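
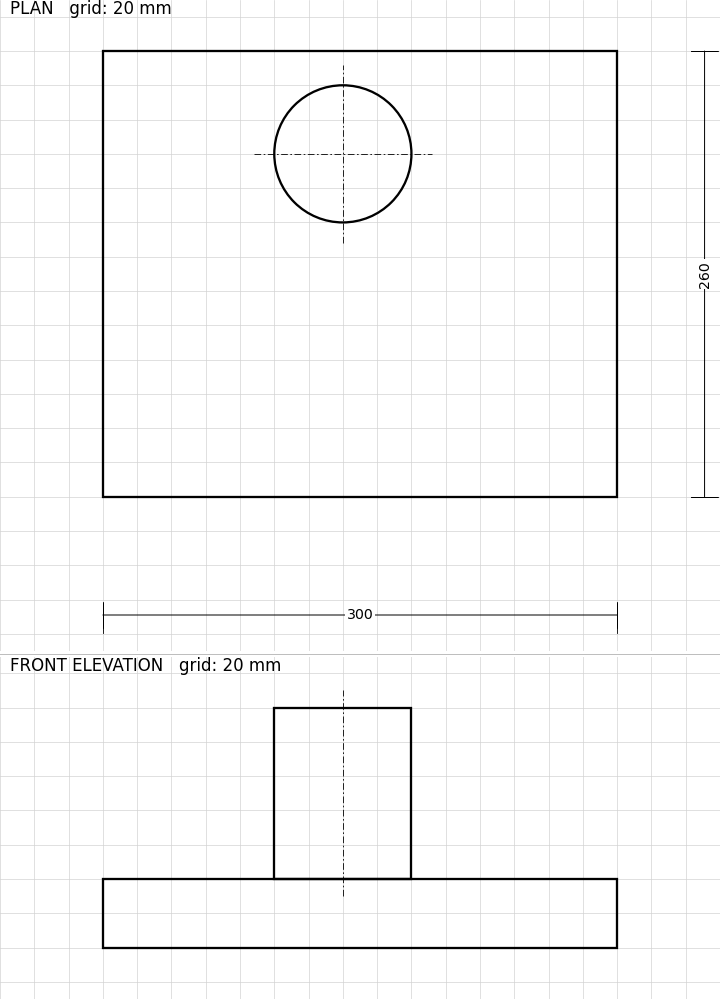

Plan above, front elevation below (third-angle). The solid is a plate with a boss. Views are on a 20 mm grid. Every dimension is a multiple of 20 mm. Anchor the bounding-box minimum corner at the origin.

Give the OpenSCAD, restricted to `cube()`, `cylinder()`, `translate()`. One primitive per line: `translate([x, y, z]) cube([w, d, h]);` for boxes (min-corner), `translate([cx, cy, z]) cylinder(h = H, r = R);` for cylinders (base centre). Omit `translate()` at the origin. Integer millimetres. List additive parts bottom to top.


cube([300, 260, 40]);
translate([140, 200, 40]) cylinder(h = 100, r = 40);


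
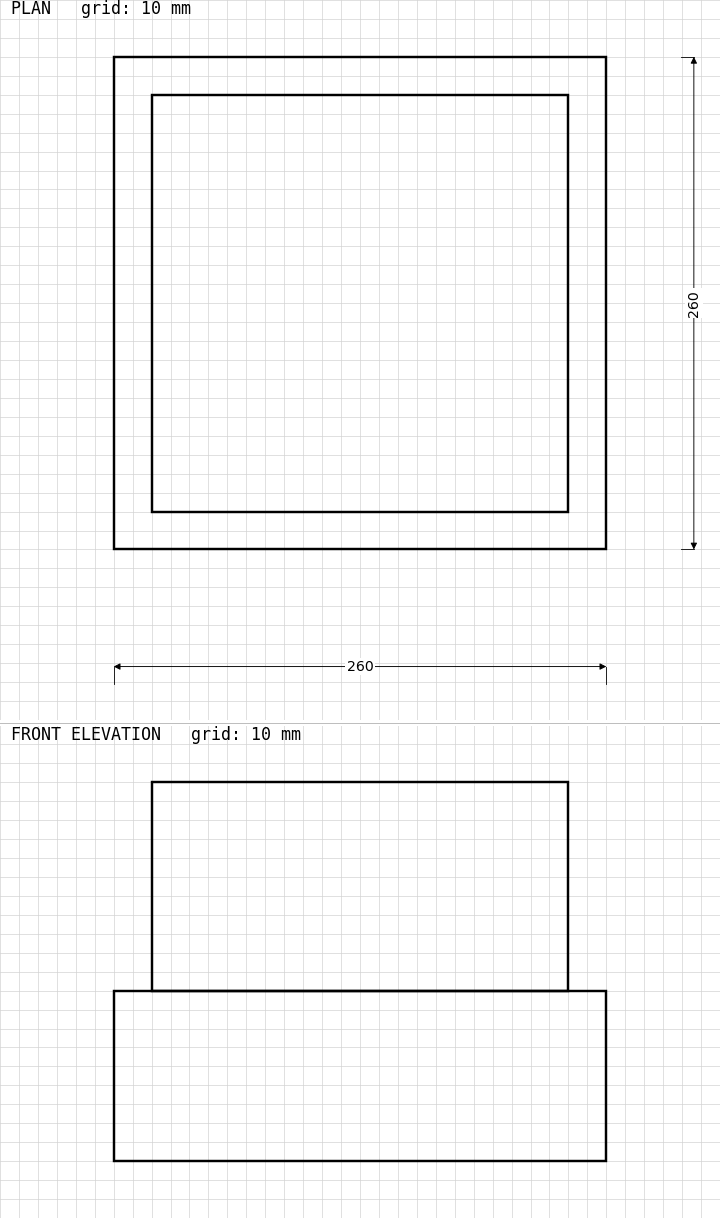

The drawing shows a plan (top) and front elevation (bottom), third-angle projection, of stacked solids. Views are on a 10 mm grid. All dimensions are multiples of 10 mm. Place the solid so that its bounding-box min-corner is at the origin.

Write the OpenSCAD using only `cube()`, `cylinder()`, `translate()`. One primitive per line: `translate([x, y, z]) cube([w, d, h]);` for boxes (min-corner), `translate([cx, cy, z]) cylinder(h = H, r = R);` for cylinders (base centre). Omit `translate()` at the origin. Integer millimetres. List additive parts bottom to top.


cube([260, 260, 90]);
translate([20, 20, 90]) cube([220, 220, 110]);


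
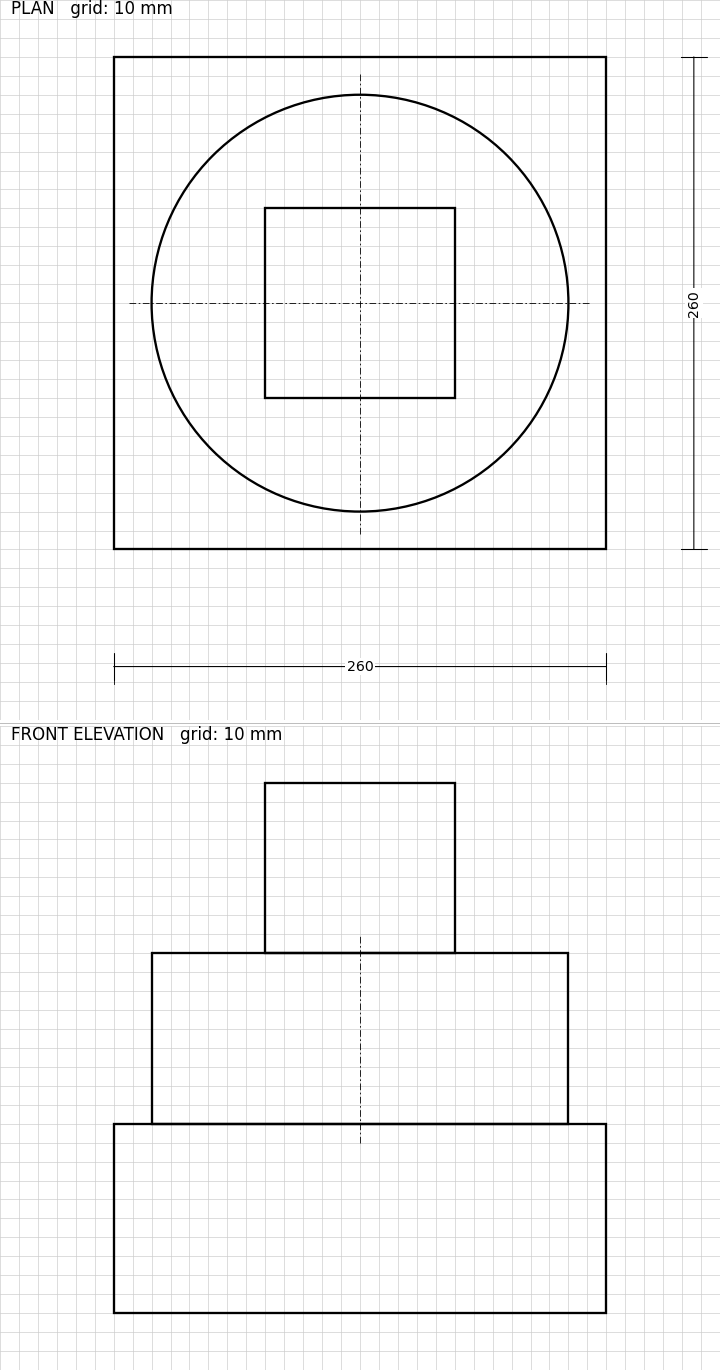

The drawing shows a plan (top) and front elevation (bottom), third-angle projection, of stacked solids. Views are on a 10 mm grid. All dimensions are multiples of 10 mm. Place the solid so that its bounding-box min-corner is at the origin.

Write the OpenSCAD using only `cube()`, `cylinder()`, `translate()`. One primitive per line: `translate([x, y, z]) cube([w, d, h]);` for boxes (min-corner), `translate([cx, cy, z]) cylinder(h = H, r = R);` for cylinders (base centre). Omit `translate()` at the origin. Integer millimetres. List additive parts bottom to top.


cube([260, 260, 100]);
translate([130, 130, 100]) cylinder(h = 90, r = 110);
translate([80, 80, 190]) cube([100, 100, 90]);


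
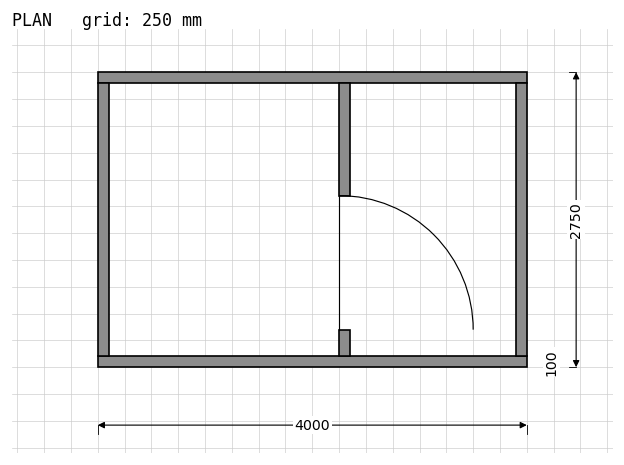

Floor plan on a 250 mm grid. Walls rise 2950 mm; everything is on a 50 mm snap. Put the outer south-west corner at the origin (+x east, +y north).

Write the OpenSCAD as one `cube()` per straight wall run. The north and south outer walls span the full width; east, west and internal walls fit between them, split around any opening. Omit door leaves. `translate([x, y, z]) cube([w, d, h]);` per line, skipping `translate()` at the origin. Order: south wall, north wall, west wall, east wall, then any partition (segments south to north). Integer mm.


cube([4000, 100, 2950]);
translate([0, 2650, 0]) cube([4000, 100, 2950]);
translate([0, 100, 0]) cube([100, 2550, 2950]);
translate([3900, 100, 0]) cube([100, 2550, 2950]);
translate([2250, 100, 0]) cube([100, 250, 2950]);
translate([2250, 1600, 0]) cube([100, 1050, 2950]);


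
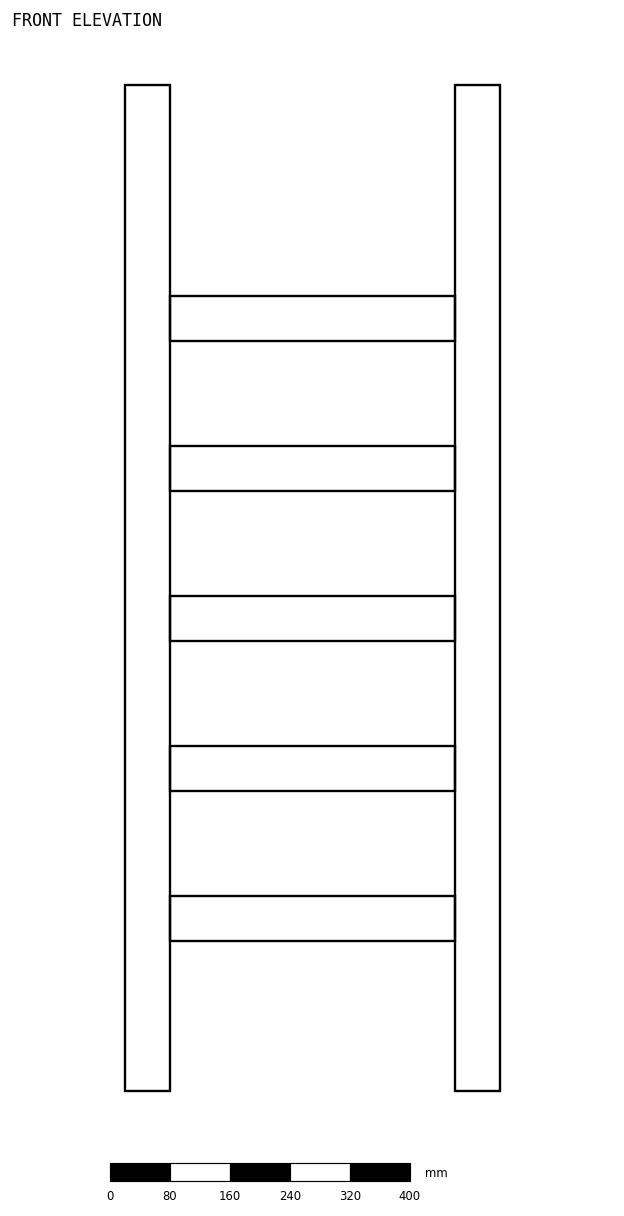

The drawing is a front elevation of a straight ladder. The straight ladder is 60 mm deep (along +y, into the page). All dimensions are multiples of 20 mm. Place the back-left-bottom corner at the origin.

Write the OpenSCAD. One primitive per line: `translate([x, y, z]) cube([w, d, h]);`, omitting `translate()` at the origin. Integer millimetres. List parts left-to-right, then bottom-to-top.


cube([60, 60, 1340]);
translate([60, 0, 200]) cube([380, 60, 60]);
translate([60, 0, 400]) cube([380, 60, 60]);
translate([60, 0, 600]) cube([380, 60, 60]);
translate([60, 0, 800]) cube([380, 60, 60]);
translate([60, 0, 1000]) cube([380, 60, 60]);
translate([440, 0, 0]) cube([60, 60, 1340]);


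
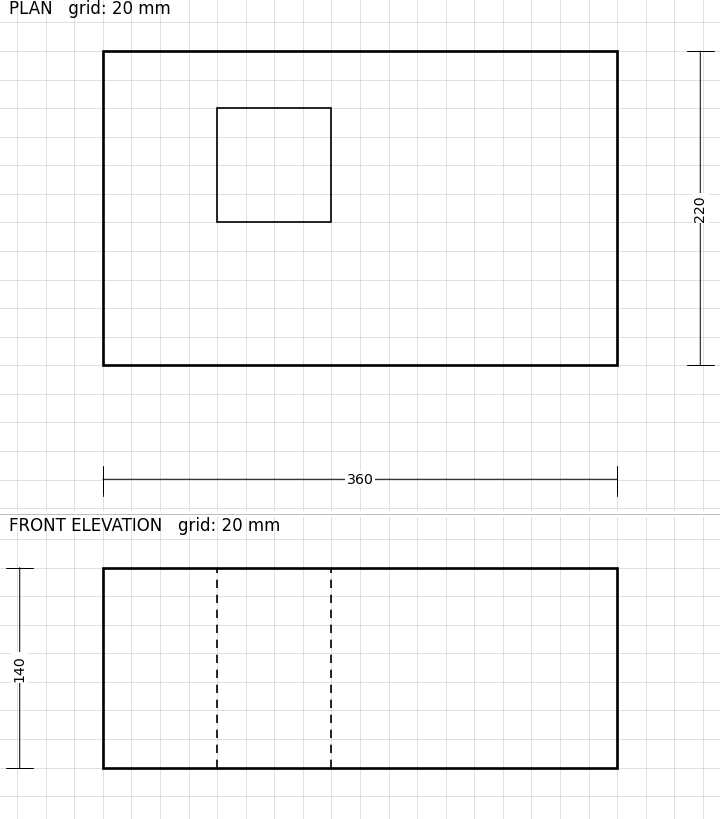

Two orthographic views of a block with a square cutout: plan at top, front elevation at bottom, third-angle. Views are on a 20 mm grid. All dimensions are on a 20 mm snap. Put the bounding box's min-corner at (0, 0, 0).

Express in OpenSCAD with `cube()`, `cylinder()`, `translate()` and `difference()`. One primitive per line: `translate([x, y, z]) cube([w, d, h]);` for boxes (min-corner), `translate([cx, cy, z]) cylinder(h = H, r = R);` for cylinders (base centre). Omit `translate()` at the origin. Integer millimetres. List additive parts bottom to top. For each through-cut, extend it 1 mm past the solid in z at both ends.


difference() {
  cube([360, 220, 140]);
  translate([80, 100, -1]) cube([80, 80, 142]);
}


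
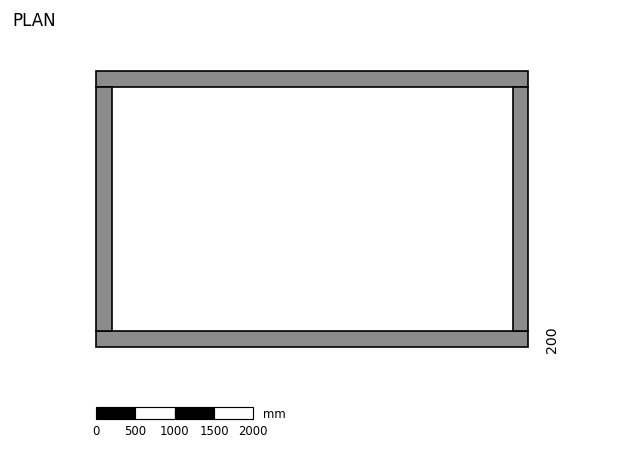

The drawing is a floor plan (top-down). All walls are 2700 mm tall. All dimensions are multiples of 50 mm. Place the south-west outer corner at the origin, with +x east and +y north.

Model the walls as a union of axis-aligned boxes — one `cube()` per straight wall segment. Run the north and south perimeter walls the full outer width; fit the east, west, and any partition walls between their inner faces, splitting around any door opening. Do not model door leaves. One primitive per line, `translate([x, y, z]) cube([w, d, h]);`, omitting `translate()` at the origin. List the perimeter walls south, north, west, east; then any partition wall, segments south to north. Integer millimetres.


cube([5500, 200, 2700]);
translate([0, 3300, 0]) cube([5500, 200, 2700]);
translate([0, 200, 0]) cube([200, 3100, 2700]);
translate([5300, 200, 0]) cube([200, 3100, 2700]);


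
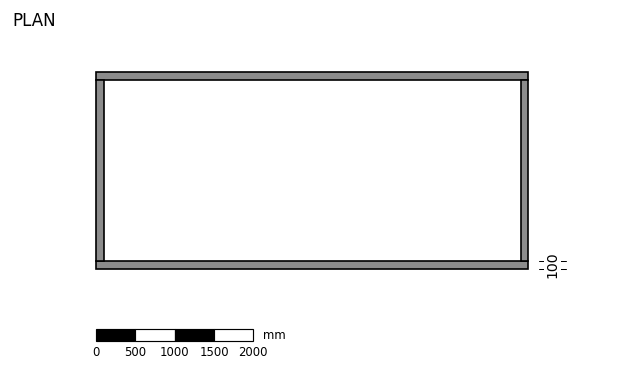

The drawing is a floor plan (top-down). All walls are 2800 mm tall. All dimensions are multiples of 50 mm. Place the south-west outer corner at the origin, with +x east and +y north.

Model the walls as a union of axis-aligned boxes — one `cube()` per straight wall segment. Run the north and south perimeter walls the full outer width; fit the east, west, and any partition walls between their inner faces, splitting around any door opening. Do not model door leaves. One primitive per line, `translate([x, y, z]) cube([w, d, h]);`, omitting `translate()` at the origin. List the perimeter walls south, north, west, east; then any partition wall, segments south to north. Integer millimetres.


cube([5500, 100, 2800]);
translate([0, 2400, 0]) cube([5500, 100, 2800]);
translate([0, 100, 0]) cube([100, 2300, 2800]);
translate([5400, 100, 0]) cube([100, 2300, 2800]);


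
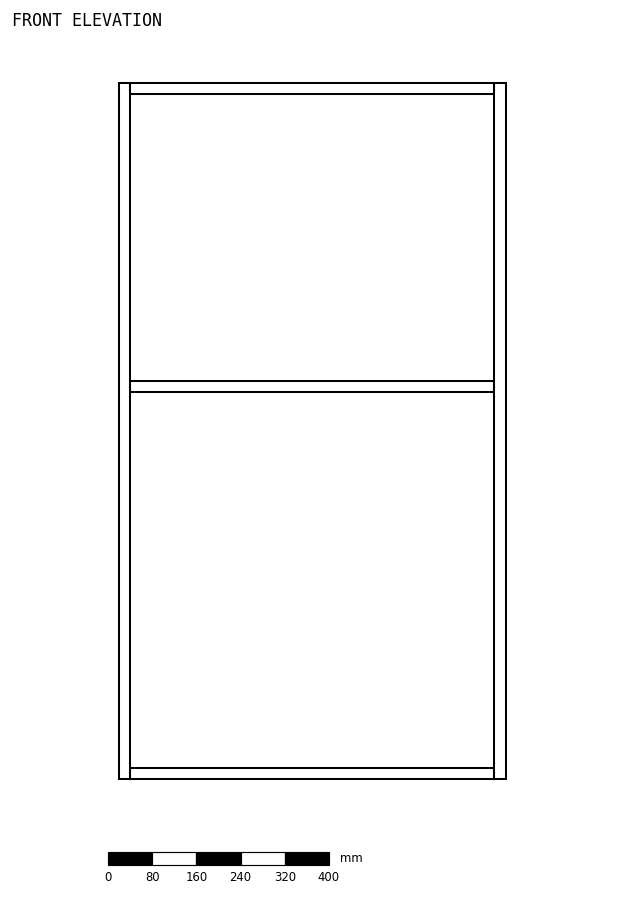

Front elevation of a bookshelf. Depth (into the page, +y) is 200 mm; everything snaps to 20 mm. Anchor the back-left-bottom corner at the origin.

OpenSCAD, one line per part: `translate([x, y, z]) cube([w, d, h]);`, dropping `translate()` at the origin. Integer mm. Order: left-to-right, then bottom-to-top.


cube([20, 200, 1260]);
translate([20, 0, 0]) cube([660, 200, 20]);
translate([20, 0, 700]) cube([660, 200, 20]);
translate([20, 0, 1240]) cube([660, 200, 20]);
translate([680, 0, 0]) cube([20, 200, 1260]);


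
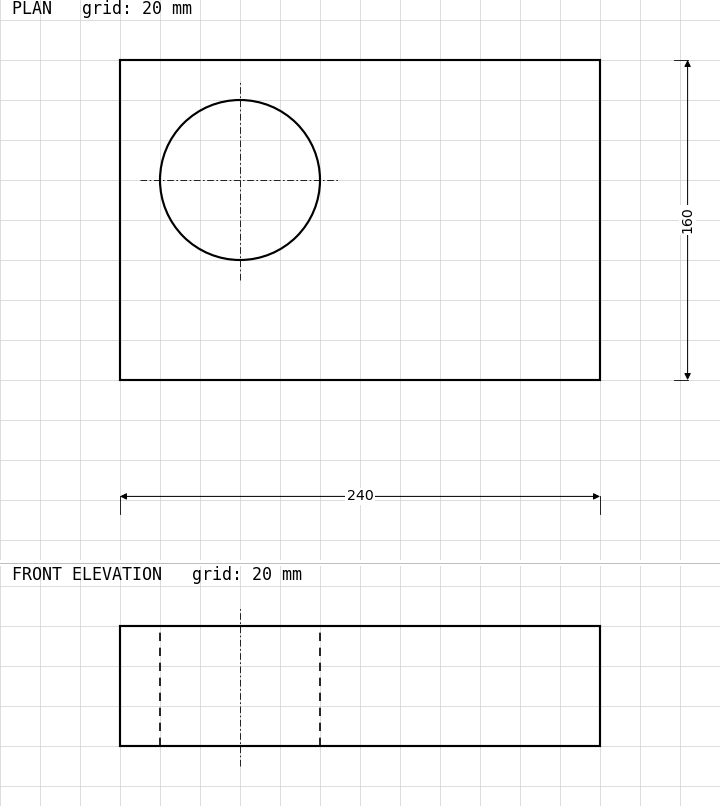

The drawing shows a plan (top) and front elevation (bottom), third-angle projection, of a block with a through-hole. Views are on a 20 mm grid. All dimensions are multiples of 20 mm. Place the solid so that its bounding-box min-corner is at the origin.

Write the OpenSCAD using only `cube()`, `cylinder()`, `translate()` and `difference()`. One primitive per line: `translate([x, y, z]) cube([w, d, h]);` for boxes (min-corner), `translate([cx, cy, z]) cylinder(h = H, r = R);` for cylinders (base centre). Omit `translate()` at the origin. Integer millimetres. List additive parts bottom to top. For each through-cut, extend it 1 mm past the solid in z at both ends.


difference() {
  cube([240, 160, 60]);
  translate([60, 100, -1]) cylinder(h = 62, r = 40);
}


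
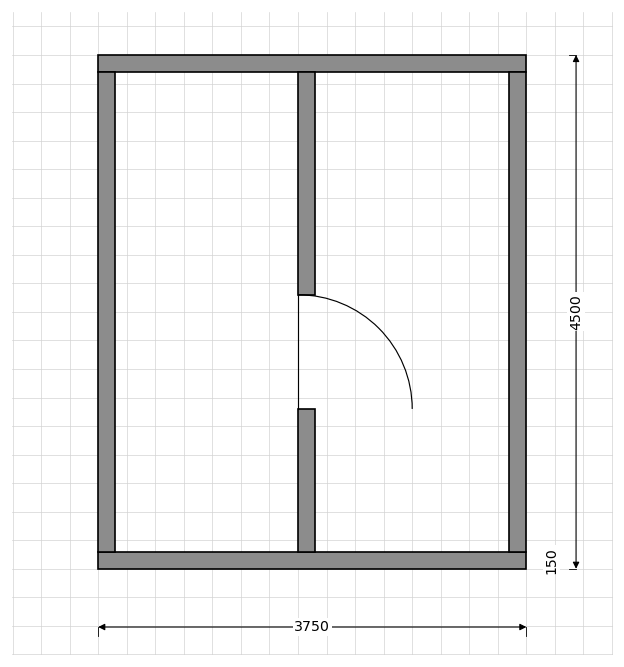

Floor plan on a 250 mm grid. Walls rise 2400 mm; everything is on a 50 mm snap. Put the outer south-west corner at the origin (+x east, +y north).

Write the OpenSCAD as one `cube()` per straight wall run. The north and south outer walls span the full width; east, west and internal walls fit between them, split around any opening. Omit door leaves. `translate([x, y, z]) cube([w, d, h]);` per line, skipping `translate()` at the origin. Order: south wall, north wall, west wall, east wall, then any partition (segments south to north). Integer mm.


cube([3750, 150, 2400]);
translate([0, 4350, 0]) cube([3750, 150, 2400]);
translate([0, 150, 0]) cube([150, 4200, 2400]);
translate([3600, 150, 0]) cube([150, 4200, 2400]);
translate([1750, 150, 0]) cube([150, 1250, 2400]);
translate([1750, 2400, 0]) cube([150, 1950, 2400]);


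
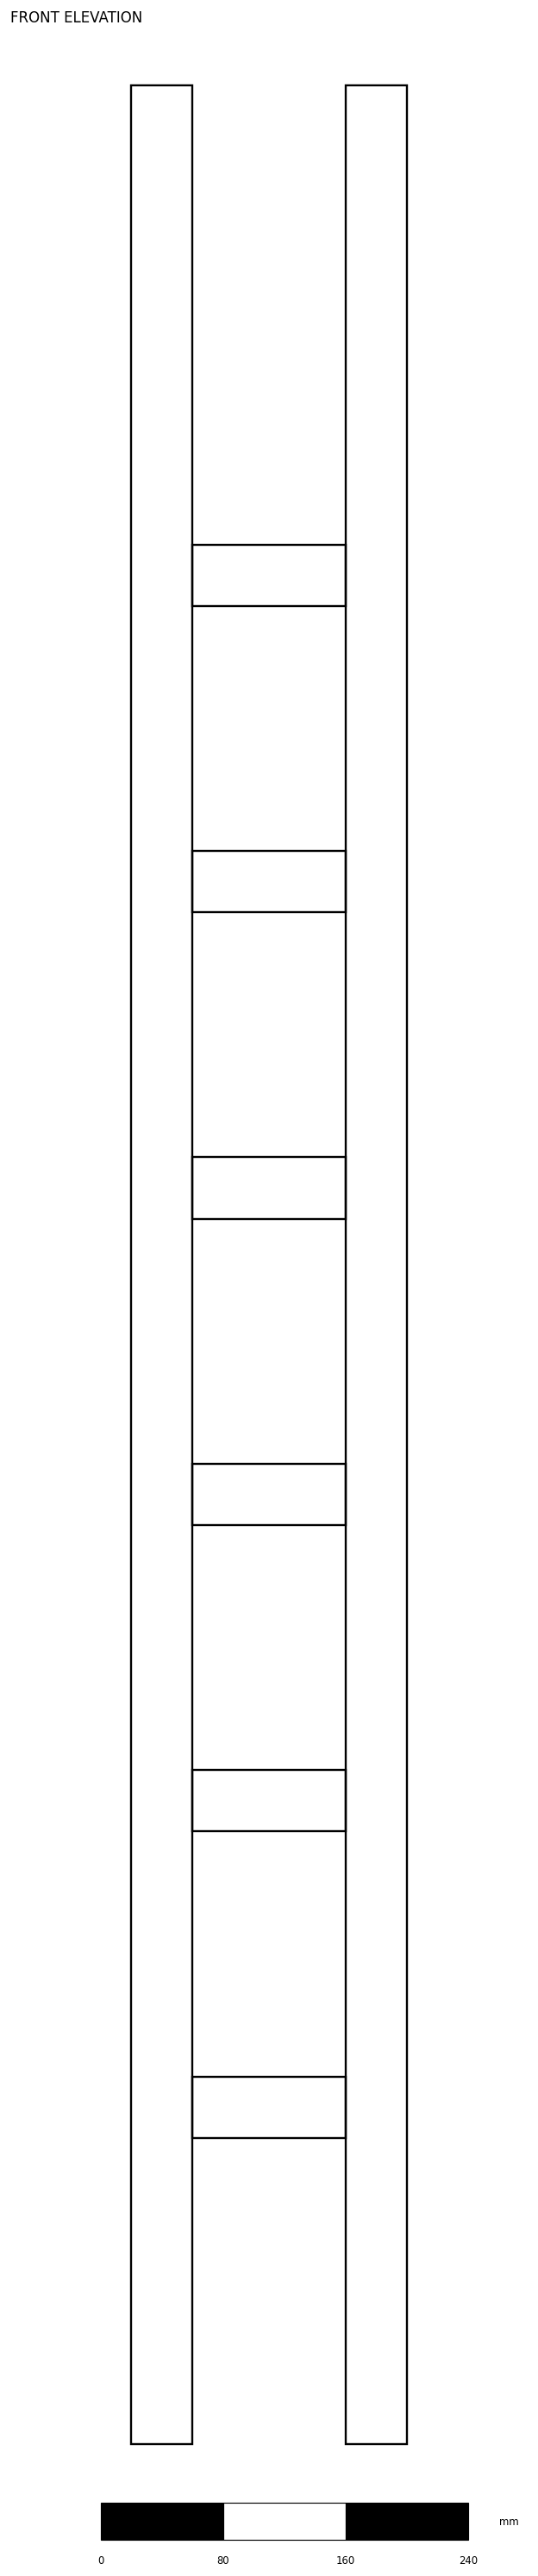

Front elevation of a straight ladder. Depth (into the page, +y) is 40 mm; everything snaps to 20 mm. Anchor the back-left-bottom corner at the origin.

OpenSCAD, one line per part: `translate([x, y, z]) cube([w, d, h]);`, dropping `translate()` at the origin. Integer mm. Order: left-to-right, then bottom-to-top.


cube([40, 40, 1540]);
translate([40, 0, 200]) cube([100, 40, 40]);
translate([40, 0, 400]) cube([100, 40, 40]);
translate([40, 0, 600]) cube([100, 40, 40]);
translate([40, 0, 800]) cube([100, 40, 40]);
translate([40, 0, 1000]) cube([100, 40, 40]);
translate([40, 0, 1200]) cube([100, 40, 40]);
translate([140, 0, 0]) cube([40, 40, 1540]);


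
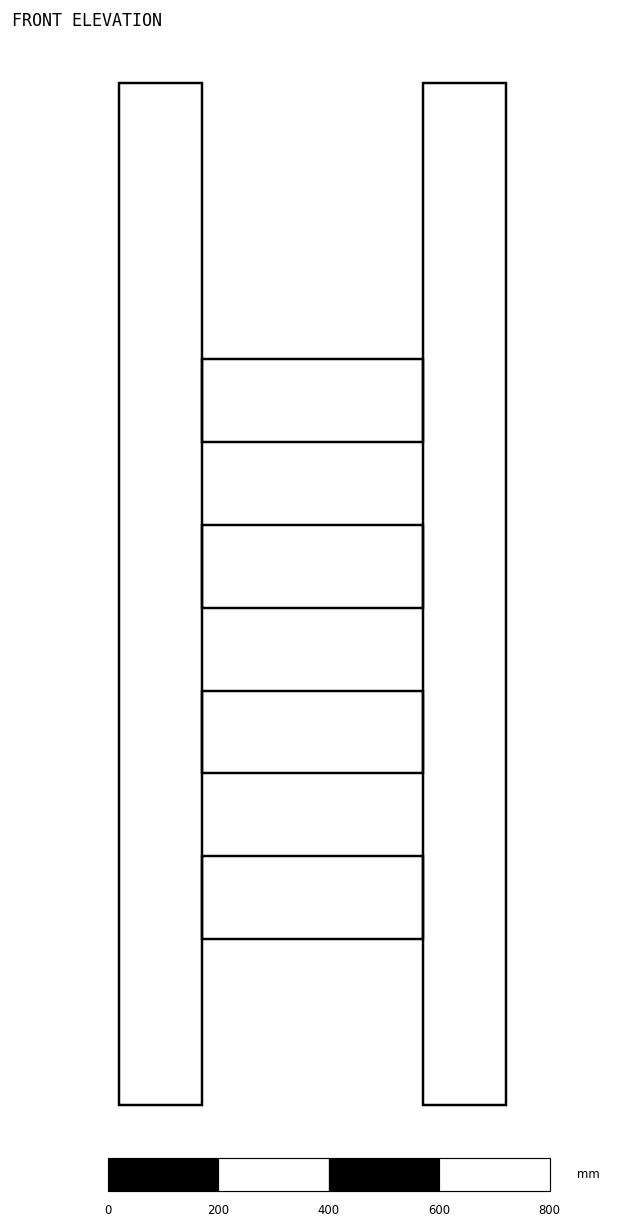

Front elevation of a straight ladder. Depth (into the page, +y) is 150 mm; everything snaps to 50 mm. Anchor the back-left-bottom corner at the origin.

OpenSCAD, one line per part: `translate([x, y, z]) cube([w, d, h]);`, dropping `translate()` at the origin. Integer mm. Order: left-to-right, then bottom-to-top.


cube([150, 150, 1850]);
translate([150, 0, 300]) cube([400, 150, 150]);
translate([150, 0, 600]) cube([400, 150, 150]);
translate([150, 0, 900]) cube([400, 150, 150]);
translate([150, 0, 1200]) cube([400, 150, 150]);
translate([550, 0, 0]) cube([150, 150, 1850]);


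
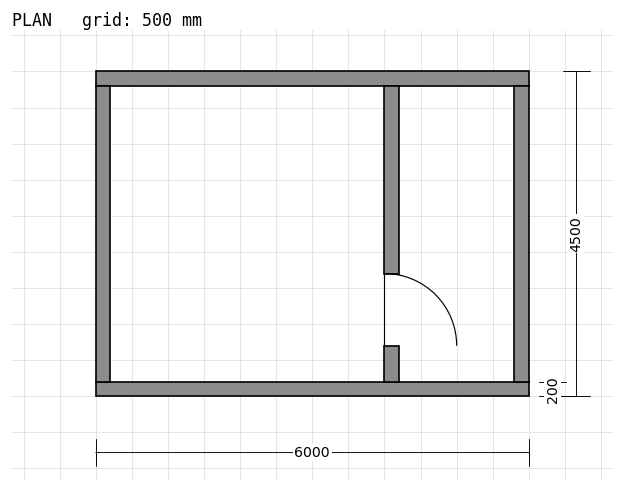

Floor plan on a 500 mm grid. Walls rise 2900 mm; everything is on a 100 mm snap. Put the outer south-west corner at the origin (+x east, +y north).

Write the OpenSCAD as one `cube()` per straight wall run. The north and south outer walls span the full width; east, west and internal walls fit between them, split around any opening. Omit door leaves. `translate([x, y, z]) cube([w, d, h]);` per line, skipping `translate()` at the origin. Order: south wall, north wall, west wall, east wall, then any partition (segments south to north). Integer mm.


cube([6000, 200, 2900]);
translate([0, 4300, 0]) cube([6000, 200, 2900]);
translate([0, 200, 0]) cube([200, 4100, 2900]);
translate([5800, 200, 0]) cube([200, 4100, 2900]);
translate([4000, 200, 0]) cube([200, 500, 2900]);
translate([4000, 1700, 0]) cube([200, 2600, 2900]);


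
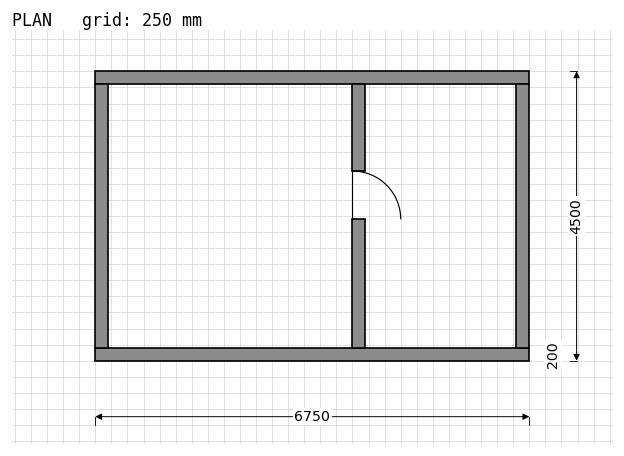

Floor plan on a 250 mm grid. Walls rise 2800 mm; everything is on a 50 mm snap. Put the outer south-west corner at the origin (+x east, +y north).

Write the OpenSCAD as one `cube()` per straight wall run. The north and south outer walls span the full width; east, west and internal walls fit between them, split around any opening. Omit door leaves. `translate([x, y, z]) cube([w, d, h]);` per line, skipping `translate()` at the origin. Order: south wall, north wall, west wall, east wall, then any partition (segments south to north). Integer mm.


cube([6750, 200, 2800]);
translate([0, 4300, 0]) cube([6750, 200, 2800]);
translate([0, 200, 0]) cube([200, 4100, 2800]);
translate([6550, 200, 0]) cube([200, 4100, 2800]);
translate([4000, 200, 0]) cube([200, 2000, 2800]);
translate([4000, 2950, 0]) cube([200, 1350, 2800]);


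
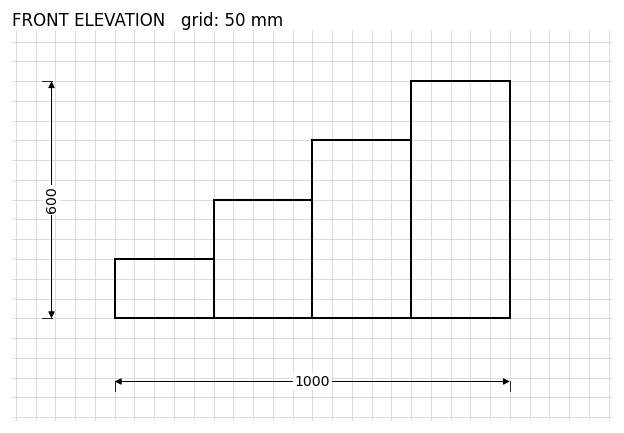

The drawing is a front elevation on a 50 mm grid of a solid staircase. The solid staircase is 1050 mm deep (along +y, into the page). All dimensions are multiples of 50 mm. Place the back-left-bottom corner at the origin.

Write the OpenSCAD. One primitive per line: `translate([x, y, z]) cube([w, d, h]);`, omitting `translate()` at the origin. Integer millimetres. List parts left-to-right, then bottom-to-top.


cube([250, 1050, 150]);
translate([250, 0, 0]) cube([250, 1050, 300]);
translate([500, 0, 0]) cube([250, 1050, 450]);
translate([750, 0, 0]) cube([250, 1050, 600]);


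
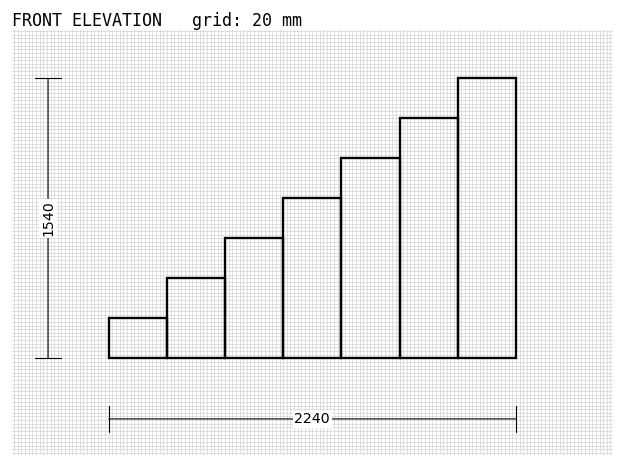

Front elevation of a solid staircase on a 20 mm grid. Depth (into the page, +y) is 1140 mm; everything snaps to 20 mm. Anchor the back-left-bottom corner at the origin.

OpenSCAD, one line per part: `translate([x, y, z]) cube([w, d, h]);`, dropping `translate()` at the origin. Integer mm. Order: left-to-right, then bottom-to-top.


cube([320, 1140, 220]);
translate([320, 0, 0]) cube([320, 1140, 440]);
translate([640, 0, 0]) cube([320, 1140, 660]);
translate([960, 0, 0]) cube([320, 1140, 880]);
translate([1280, 0, 0]) cube([320, 1140, 1100]);
translate([1600, 0, 0]) cube([320, 1140, 1320]);
translate([1920, 0, 0]) cube([320, 1140, 1540]);


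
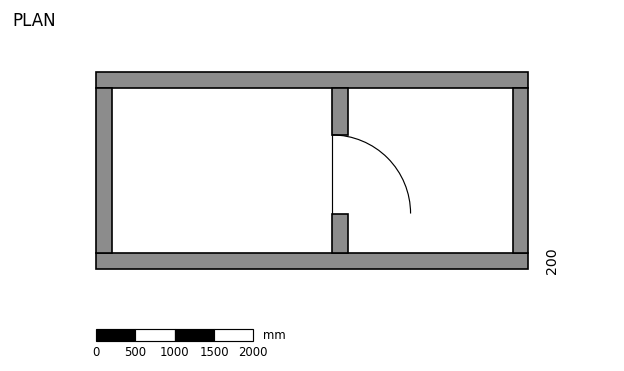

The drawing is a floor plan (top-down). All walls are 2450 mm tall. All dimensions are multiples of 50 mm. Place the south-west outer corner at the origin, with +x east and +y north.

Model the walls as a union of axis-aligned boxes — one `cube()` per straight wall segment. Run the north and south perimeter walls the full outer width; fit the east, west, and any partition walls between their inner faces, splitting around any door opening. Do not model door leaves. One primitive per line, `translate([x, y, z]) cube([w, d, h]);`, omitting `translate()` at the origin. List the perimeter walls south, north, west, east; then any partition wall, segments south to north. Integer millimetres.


cube([5500, 200, 2450]);
translate([0, 2300, 0]) cube([5500, 200, 2450]);
translate([0, 200, 0]) cube([200, 2100, 2450]);
translate([5300, 200, 0]) cube([200, 2100, 2450]);
translate([3000, 200, 0]) cube([200, 500, 2450]);
translate([3000, 1700, 0]) cube([200, 600, 2450]);


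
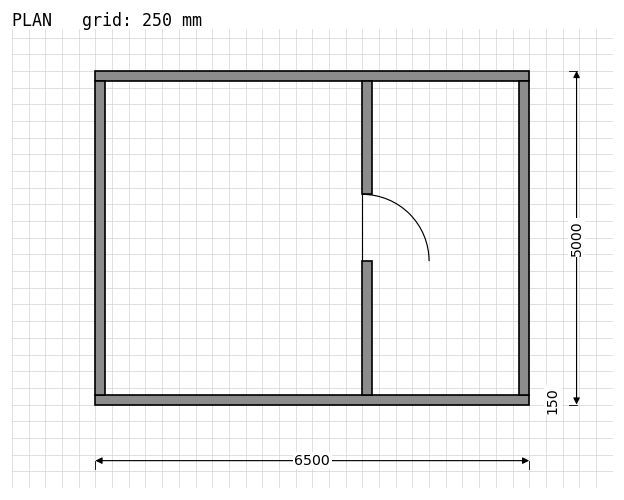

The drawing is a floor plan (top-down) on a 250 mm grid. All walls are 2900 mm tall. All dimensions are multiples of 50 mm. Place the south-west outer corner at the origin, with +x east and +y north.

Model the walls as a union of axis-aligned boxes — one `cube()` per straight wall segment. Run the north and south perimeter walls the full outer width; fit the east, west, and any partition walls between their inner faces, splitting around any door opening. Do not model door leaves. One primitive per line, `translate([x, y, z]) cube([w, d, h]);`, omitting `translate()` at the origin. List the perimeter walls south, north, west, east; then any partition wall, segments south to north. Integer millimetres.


cube([6500, 150, 2900]);
translate([0, 4850, 0]) cube([6500, 150, 2900]);
translate([0, 150, 0]) cube([150, 4700, 2900]);
translate([6350, 150, 0]) cube([150, 4700, 2900]);
translate([4000, 150, 0]) cube([150, 2000, 2900]);
translate([4000, 3150, 0]) cube([150, 1700, 2900]);


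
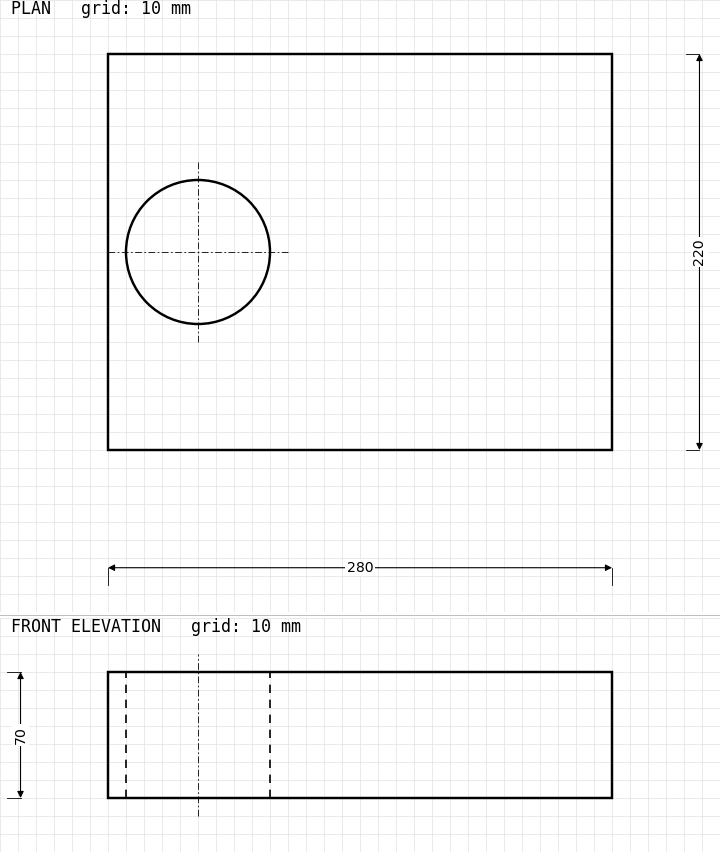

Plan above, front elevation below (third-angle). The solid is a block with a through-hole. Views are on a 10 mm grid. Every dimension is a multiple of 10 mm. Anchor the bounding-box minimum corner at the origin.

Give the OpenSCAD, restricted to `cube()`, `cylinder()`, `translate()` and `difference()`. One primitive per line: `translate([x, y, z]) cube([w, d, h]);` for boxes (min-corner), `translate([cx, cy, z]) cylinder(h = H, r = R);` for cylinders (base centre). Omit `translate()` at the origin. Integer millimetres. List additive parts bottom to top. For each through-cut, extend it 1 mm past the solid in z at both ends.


difference() {
  cube([280, 220, 70]);
  translate([50, 110, -1]) cylinder(h = 72, r = 40);
}


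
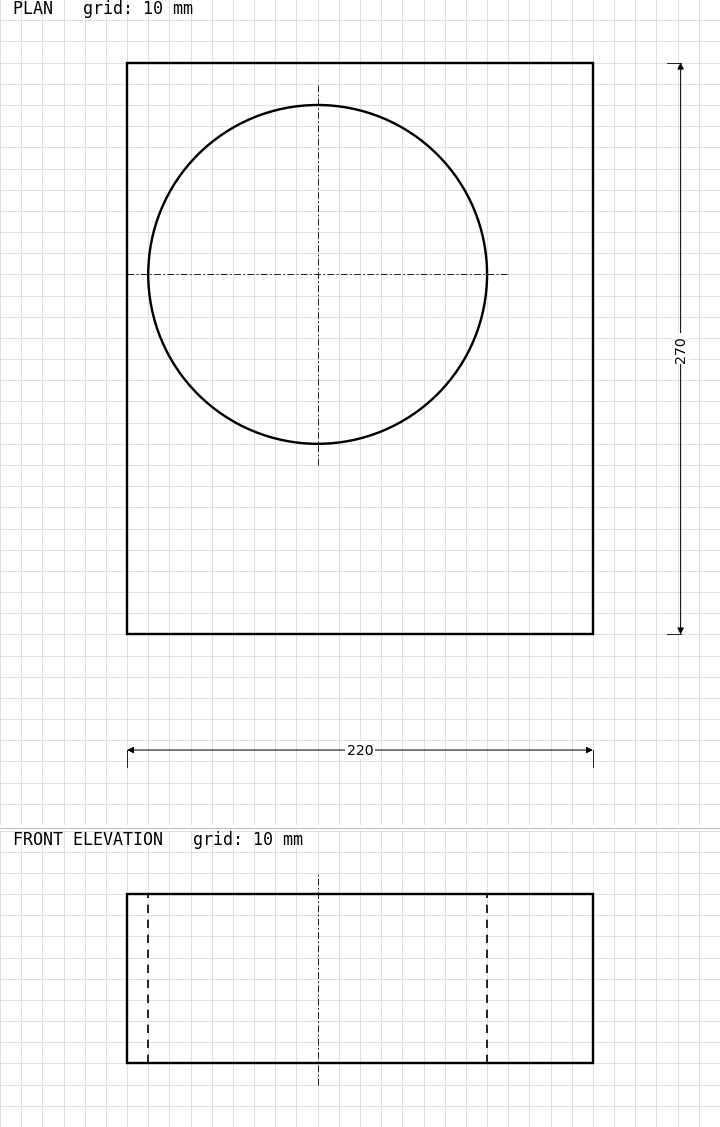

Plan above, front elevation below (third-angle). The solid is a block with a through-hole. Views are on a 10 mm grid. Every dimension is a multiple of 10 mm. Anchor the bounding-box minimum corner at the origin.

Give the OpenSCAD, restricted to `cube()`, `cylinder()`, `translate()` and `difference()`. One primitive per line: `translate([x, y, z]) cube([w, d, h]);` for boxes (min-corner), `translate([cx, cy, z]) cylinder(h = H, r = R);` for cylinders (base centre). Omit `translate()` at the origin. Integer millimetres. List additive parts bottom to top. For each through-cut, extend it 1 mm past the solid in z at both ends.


difference() {
  cube([220, 270, 80]);
  translate([90, 170, -1]) cylinder(h = 82, r = 80);
}


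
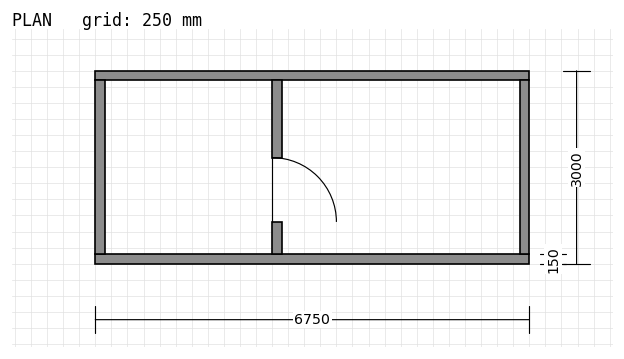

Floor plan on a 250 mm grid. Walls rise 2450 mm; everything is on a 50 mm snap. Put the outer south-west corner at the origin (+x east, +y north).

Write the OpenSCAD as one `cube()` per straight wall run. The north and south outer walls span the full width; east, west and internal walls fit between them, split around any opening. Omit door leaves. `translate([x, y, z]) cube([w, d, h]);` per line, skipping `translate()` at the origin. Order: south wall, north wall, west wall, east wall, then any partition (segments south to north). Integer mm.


cube([6750, 150, 2450]);
translate([0, 2850, 0]) cube([6750, 150, 2450]);
translate([0, 150, 0]) cube([150, 2700, 2450]);
translate([6600, 150, 0]) cube([150, 2700, 2450]);
translate([2750, 150, 0]) cube([150, 500, 2450]);
translate([2750, 1650, 0]) cube([150, 1200, 2450]);


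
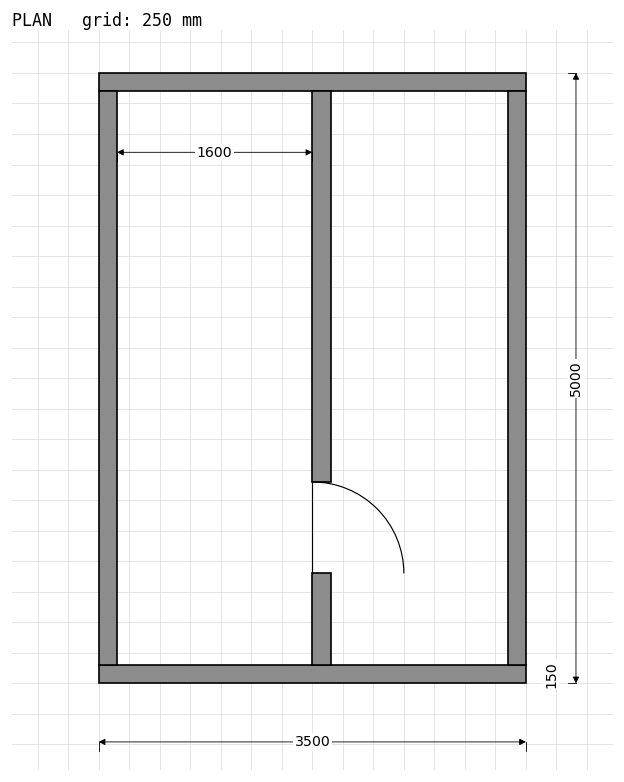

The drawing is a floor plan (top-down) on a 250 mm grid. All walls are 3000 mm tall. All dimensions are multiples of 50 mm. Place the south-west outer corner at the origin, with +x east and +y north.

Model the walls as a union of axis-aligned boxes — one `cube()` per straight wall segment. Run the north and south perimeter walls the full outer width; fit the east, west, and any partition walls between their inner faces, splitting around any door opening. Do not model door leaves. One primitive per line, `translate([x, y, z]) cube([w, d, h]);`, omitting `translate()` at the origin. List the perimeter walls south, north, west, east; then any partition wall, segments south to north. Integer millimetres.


cube([3500, 150, 3000]);
translate([0, 4850, 0]) cube([3500, 150, 3000]);
translate([0, 150, 0]) cube([150, 4700, 3000]);
translate([3350, 150, 0]) cube([150, 4700, 3000]);
translate([1750, 150, 0]) cube([150, 750, 3000]);
translate([1750, 1650, 0]) cube([150, 3200, 3000]);


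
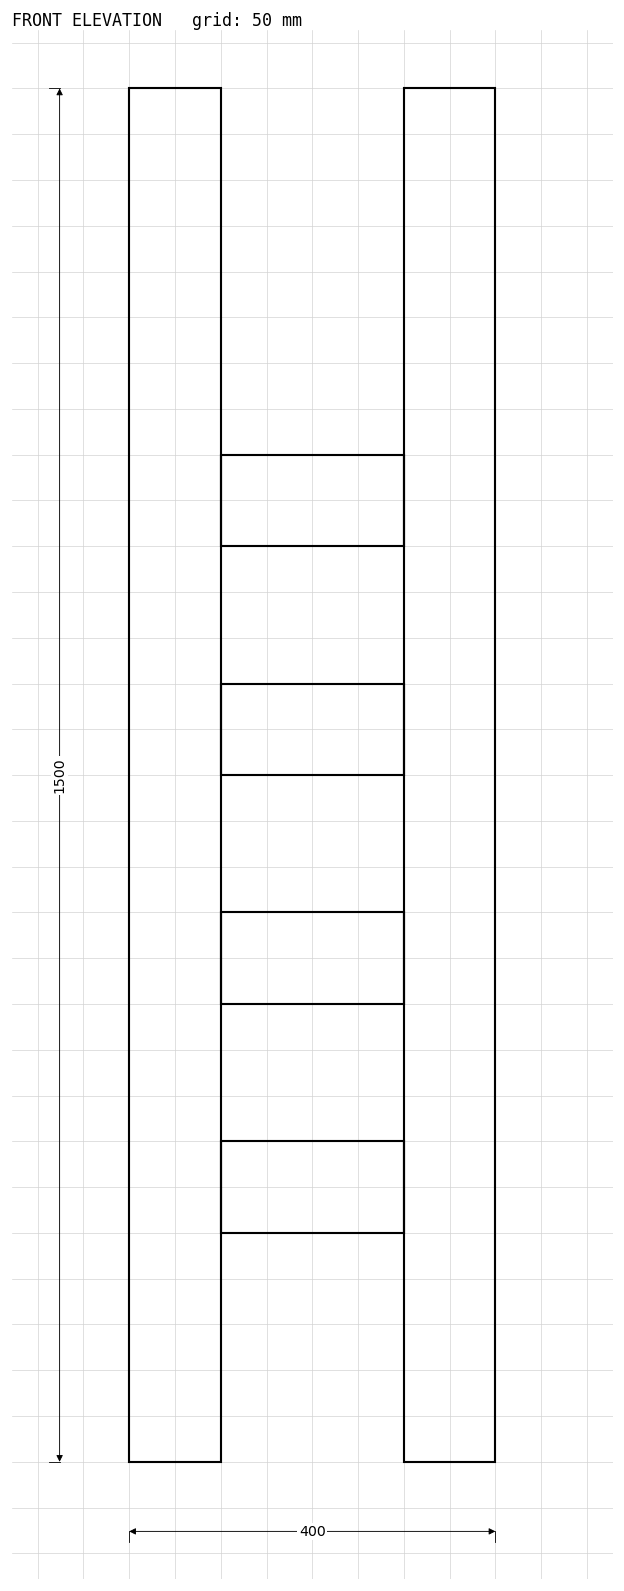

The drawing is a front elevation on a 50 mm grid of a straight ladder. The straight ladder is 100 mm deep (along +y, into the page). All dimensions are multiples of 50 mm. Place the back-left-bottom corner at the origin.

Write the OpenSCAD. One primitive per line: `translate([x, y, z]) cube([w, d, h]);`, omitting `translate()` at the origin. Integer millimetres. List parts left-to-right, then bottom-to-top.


cube([100, 100, 1500]);
translate([100, 0, 250]) cube([200, 100, 100]);
translate([100, 0, 500]) cube([200, 100, 100]);
translate([100, 0, 750]) cube([200, 100, 100]);
translate([100, 0, 1000]) cube([200, 100, 100]);
translate([300, 0, 0]) cube([100, 100, 1500]);


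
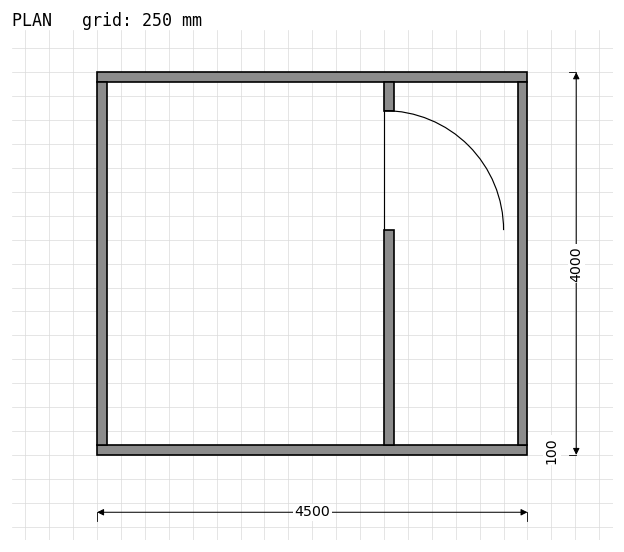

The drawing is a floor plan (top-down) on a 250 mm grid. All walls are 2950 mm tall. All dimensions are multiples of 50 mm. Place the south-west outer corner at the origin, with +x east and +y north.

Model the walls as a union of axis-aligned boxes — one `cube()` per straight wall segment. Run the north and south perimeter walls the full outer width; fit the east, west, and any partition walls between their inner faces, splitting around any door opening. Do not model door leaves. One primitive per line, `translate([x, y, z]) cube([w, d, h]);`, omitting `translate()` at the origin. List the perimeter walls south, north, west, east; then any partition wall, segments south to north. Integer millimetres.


cube([4500, 100, 2950]);
translate([0, 3900, 0]) cube([4500, 100, 2950]);
translate([0, 100, 0]) cube([100, 3800, 2950]);
translate([4400, 100, 0]) cube([100, 3800, 2950]);
translate([3000, 100, 0]) cube([100, 2250, 2950]);
translate([3000, 3600, 0]) cube([100, 300, 2950]);


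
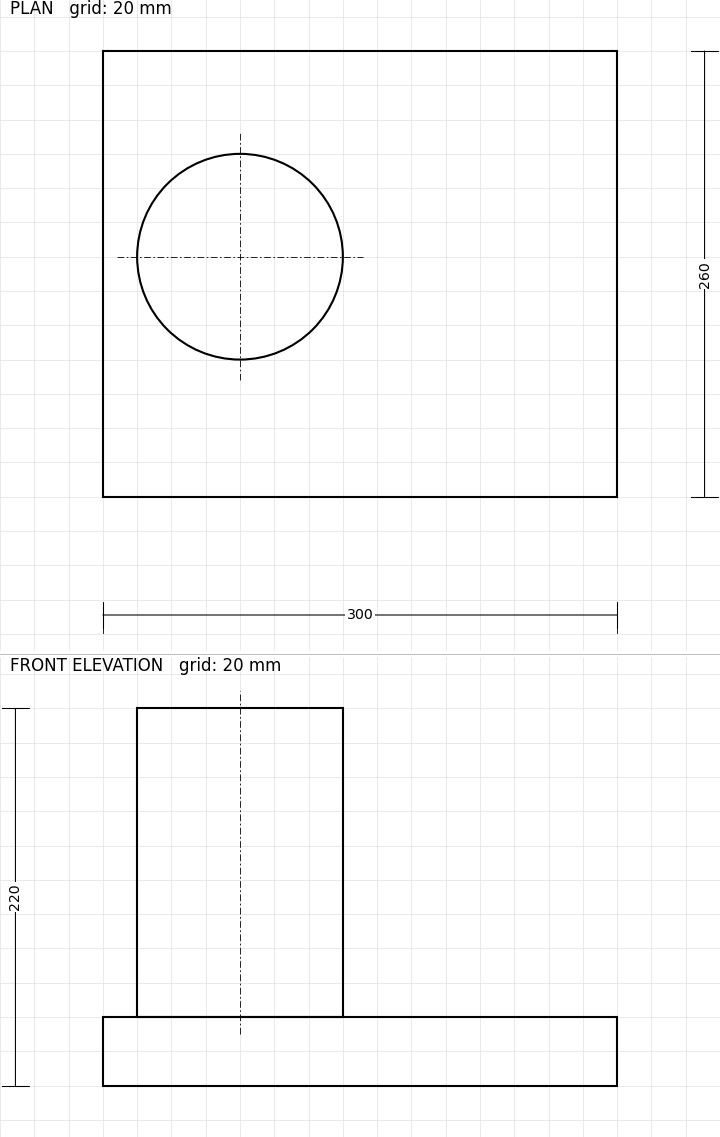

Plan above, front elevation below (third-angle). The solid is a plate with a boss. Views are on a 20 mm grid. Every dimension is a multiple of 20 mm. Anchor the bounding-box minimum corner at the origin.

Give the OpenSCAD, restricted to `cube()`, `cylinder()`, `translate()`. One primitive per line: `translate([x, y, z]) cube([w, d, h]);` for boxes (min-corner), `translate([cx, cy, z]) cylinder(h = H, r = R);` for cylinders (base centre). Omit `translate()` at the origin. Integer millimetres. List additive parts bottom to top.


cube([300, 260, 40]);
translate([80, 140, 40]) cylinder(h = 180, r = 60);


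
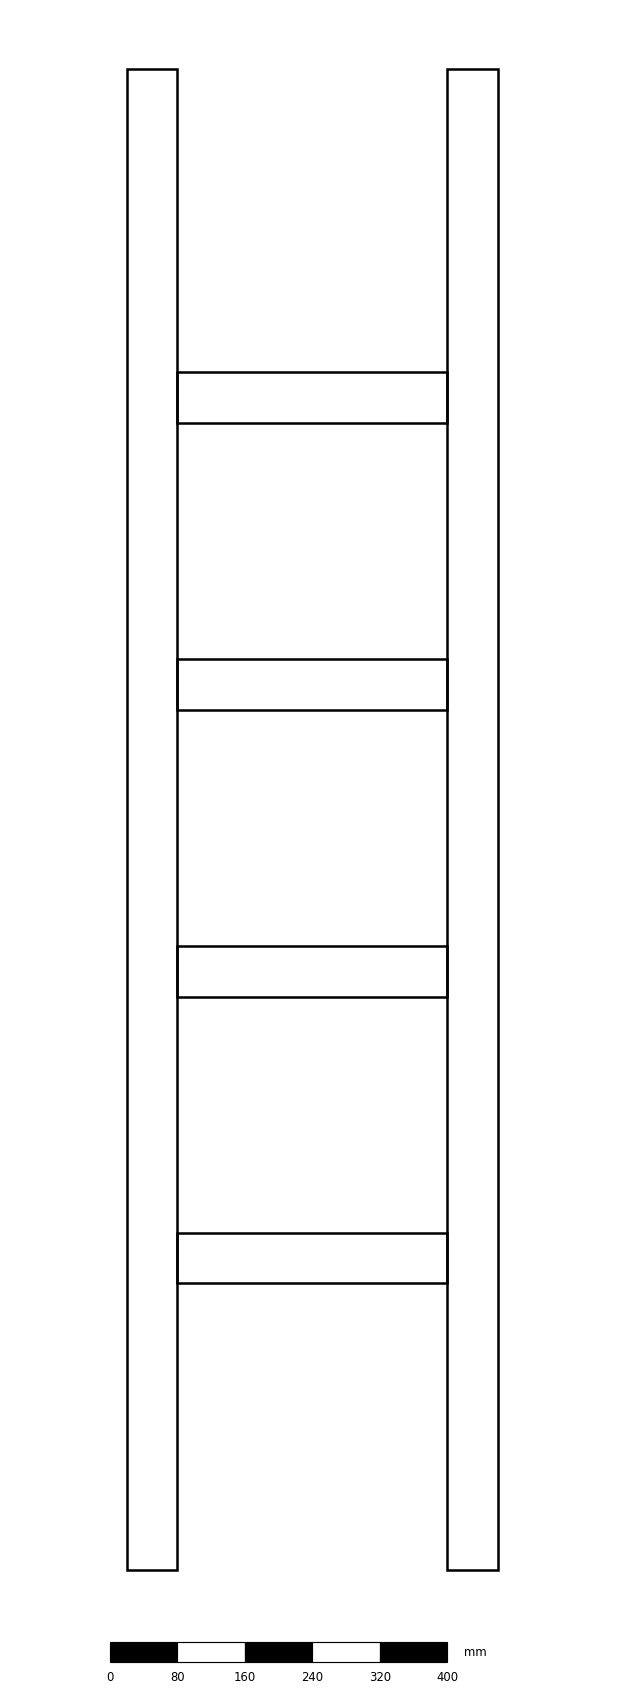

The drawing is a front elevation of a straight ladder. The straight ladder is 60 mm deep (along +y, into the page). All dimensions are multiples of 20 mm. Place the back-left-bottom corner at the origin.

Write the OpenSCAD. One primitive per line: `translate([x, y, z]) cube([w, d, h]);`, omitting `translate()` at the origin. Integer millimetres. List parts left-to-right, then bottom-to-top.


cube([60, 60, 1780]);
translate([60, 0, 340]) cube([320, 60, 60]);
translate([60, 0, 680]) cube([320, 60, 60]);
translate([60, 0, 1020]) cube([320, 60, 60]);
translate([60, 0, 1360]) cube([320, 60, 60]);
translate([380, 0, 0]) cube([60, 60, 1780]);


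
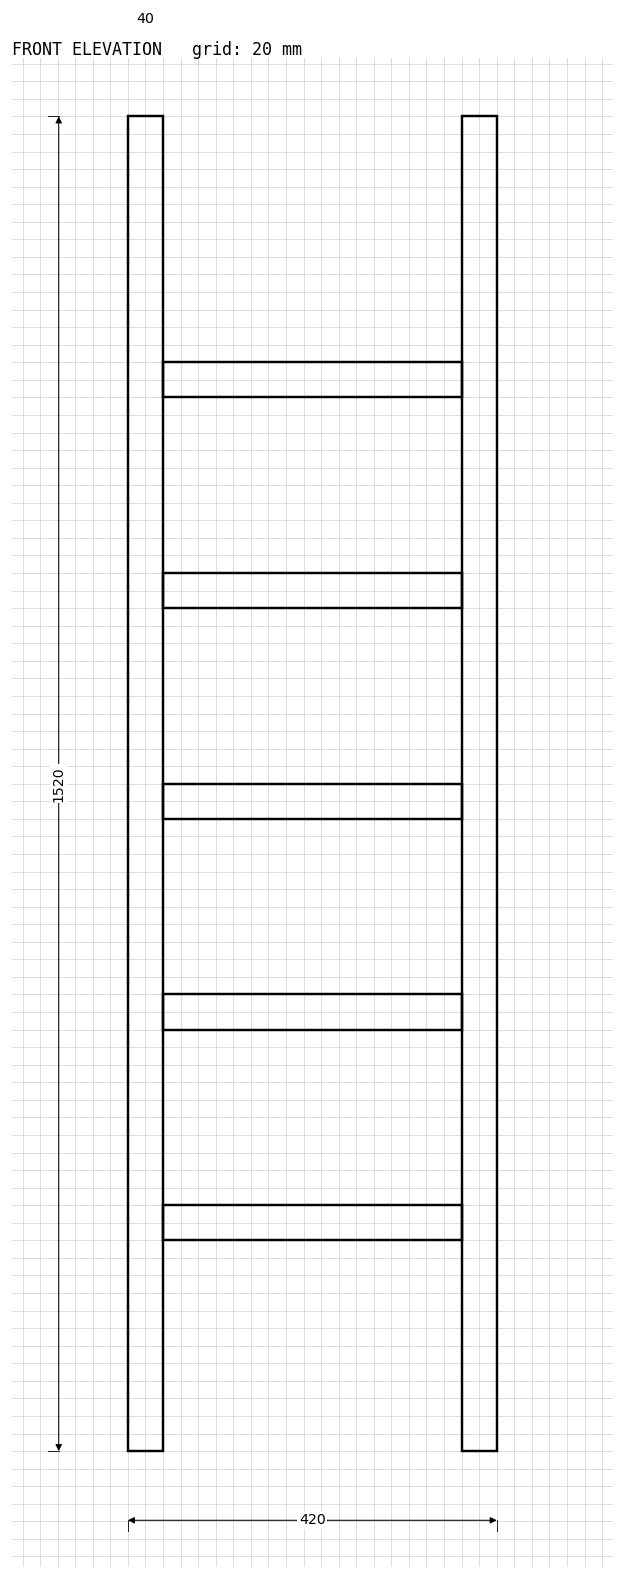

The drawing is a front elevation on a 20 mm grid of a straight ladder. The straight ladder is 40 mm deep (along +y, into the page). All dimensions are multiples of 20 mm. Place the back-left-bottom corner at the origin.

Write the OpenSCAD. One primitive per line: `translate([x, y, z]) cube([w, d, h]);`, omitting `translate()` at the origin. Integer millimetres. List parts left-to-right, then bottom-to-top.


cube([40, 40, 1520]);
translate([40, 0, 240]) cube([340, 40, 40]);
translate([40, 0, 480]) cube([340, 40, 40]);
translate([40, 0, 720]) cube([340, 40, 40]);
translate([40, 0, 960]) cube([340, 40, 40]);
translate([40, 0, 1200]) cube([340, 40, 40]);
translate([380, 0, 0]) cube([40, 40, 1520]);


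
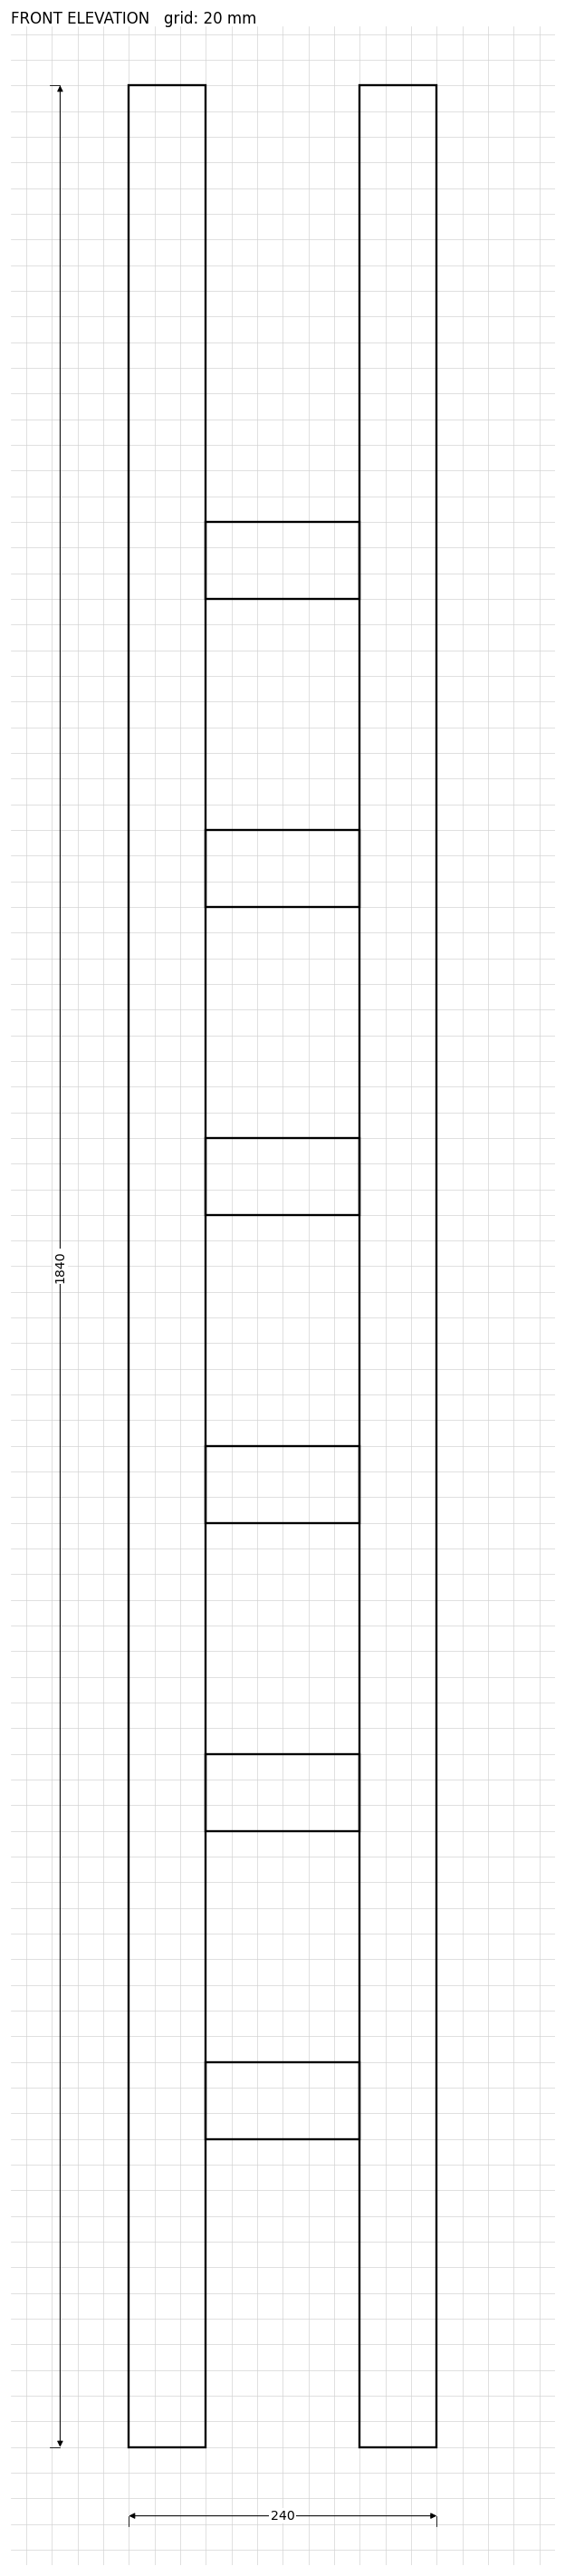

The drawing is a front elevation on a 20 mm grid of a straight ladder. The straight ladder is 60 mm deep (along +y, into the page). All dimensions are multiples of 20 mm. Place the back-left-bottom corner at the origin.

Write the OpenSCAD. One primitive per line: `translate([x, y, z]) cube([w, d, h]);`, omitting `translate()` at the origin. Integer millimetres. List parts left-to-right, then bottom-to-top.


cube([60, 60, 1840]);
translate([60, 0, 240]) cube([120, 60, 60]);
translate([60, 0, 480]) cube([120, 60, 60]);
translate([60, 0, 720]) cube([120, 60, 60]);
translate([60, 0, 960]) cube([120, 60, 60]);
translate([60, 0, 1200]) cube([120, 60, 60]);
translate([60, 0, 1440]) cube([120, 60, 60]);
translate([180, 0, 0]) cube([60, 60, 1840]);


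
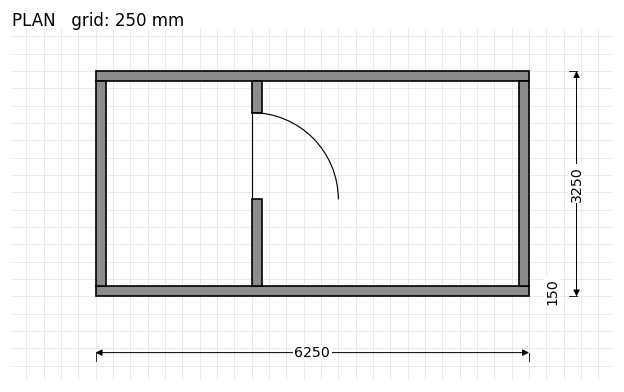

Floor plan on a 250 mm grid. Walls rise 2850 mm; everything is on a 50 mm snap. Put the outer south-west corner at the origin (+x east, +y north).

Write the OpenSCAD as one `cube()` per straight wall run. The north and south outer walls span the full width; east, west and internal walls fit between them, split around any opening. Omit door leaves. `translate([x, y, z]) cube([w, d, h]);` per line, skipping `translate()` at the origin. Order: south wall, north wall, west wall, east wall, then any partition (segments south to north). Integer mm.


cube([6250, 150, 2850]);
translate([0, 3100, 0]) cube([6250, 150, 2850]);
translate([0, 150, 0]) cube([150, 2950, 2850]);
translate([6100, 150, 0]) cube([150, 2950, 2850]);
translate([2250, 150, 0]) cube([150, 1250, 2850]);
translate([2250, 2650, 0]) cube([150, 450, 2850]);


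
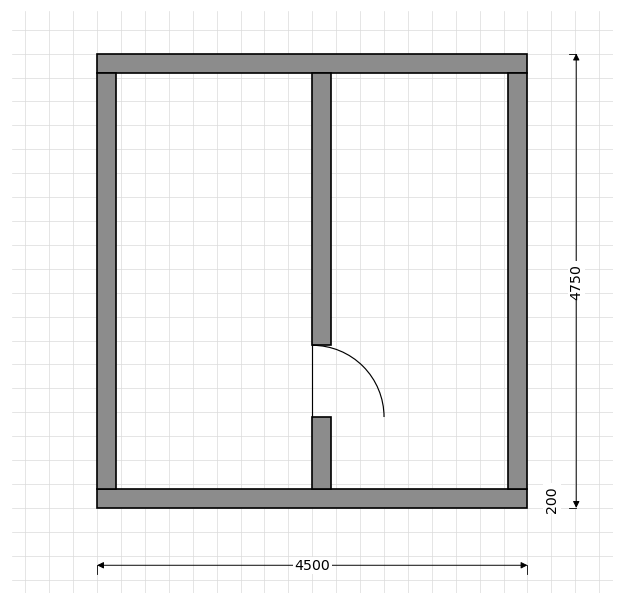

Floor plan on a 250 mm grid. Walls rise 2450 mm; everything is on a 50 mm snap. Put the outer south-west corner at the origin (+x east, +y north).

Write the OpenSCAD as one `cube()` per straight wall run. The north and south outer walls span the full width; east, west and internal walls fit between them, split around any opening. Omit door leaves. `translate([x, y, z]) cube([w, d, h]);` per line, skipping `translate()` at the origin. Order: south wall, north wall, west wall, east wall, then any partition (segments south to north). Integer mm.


cube([4500, 200, 2450]);
translate([0, 4550, 0]) cube([4500, 200, 2450]);
translate([0, 200, 0]) cube([200, 4350, 2450]);
translate([4300, 200, 0]) cube([200, 4350, 2450]);
translate([2250, 200, 0]) cube([200, 750, 2450]);
translate([2250, 1700, 0]) cube([200, 2850, 2450]);


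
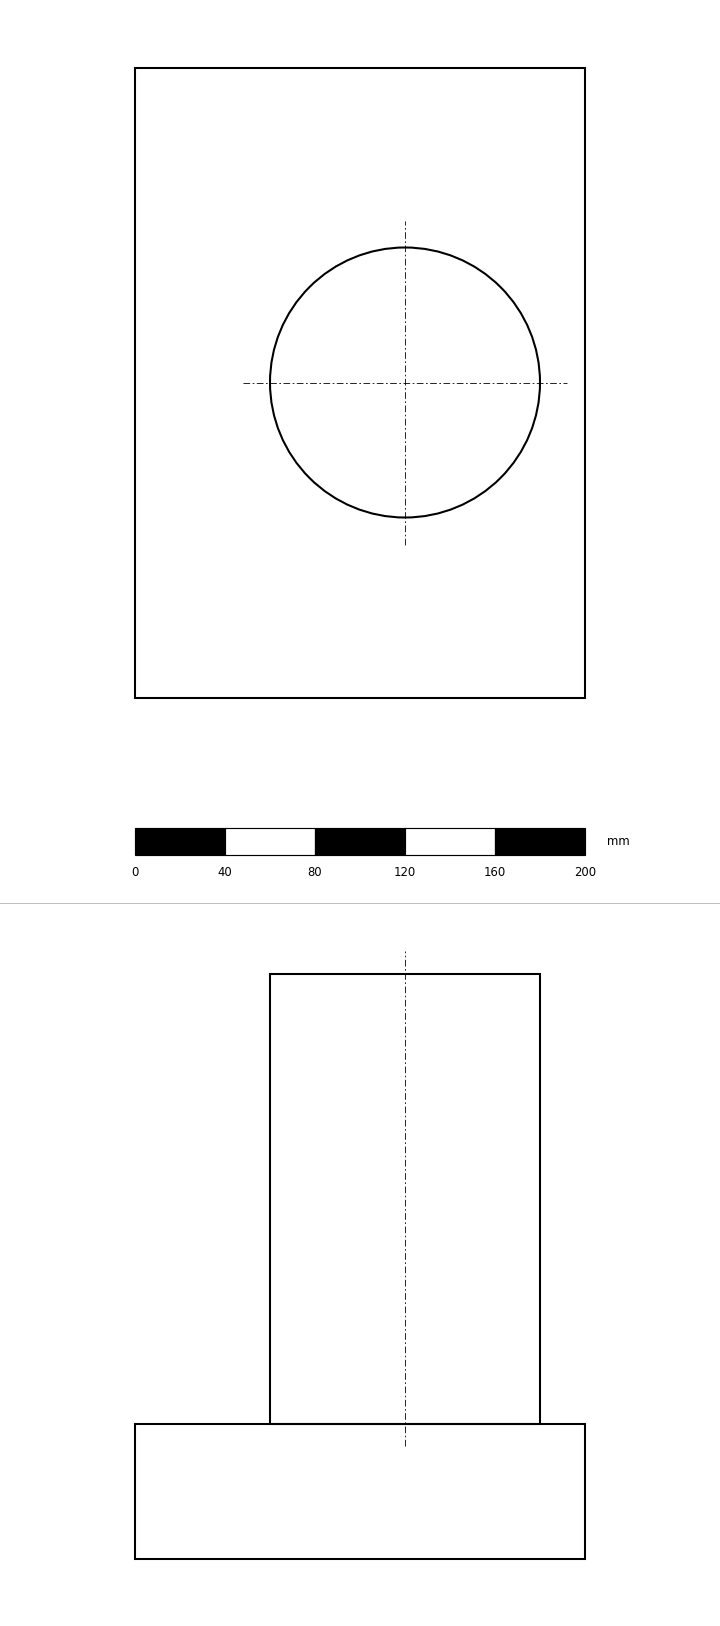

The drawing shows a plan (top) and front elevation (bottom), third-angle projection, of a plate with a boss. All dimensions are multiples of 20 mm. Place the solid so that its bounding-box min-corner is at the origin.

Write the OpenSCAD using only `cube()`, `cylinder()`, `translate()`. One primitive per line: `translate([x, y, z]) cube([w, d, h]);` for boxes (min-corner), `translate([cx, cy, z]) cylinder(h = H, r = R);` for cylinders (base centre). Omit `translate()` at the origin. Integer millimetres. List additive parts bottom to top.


cube([200, 280, 60]);
translate([120, 140, 60]) cylinder(h = 200, r = 60);


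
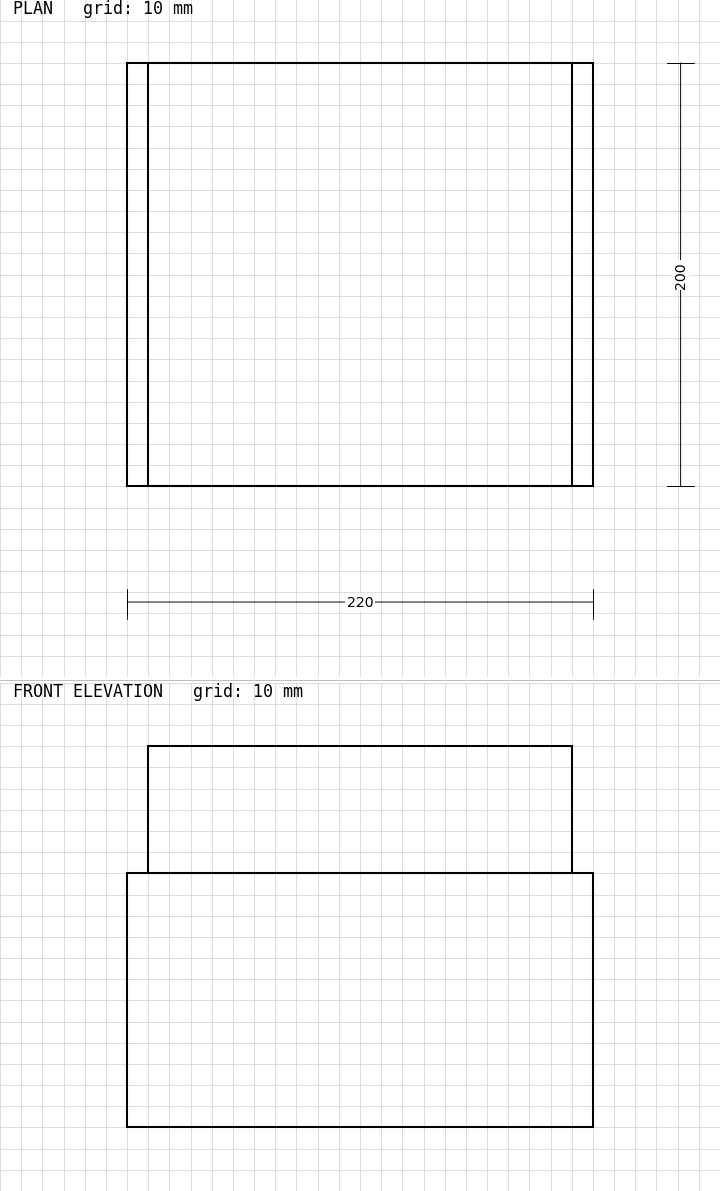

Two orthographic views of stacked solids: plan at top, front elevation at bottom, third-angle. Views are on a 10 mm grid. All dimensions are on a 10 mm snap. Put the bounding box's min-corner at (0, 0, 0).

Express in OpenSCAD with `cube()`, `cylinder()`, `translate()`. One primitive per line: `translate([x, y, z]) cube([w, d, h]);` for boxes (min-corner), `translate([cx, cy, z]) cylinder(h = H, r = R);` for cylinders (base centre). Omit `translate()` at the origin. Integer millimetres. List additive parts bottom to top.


cube([220, 200, 120]);
translate([10, 0, 120]) cube([200, 200, 60]);


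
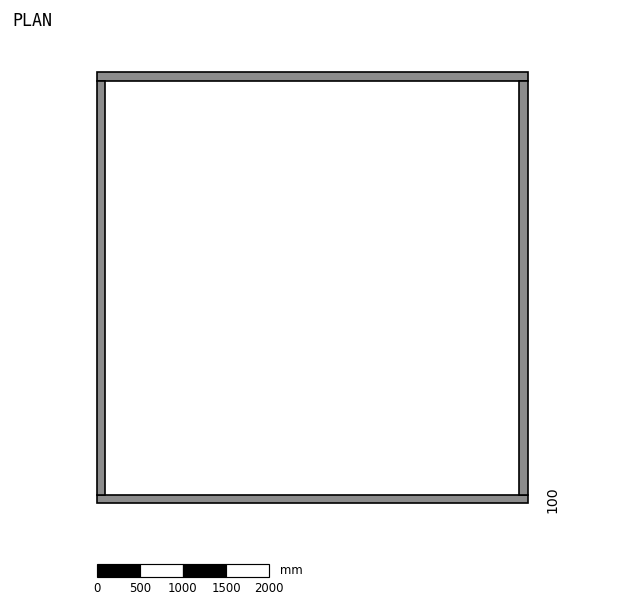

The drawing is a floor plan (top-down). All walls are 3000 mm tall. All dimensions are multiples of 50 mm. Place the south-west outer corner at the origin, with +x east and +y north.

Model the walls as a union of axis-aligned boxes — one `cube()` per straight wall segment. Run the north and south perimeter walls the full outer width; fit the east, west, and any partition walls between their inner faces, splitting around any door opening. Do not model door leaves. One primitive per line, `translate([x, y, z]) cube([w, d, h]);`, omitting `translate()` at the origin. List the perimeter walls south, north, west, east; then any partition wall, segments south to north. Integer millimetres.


cube([5000, 100, 3000]);
translate([0, 4900, 0]) cube([5000, 100, 3000]);
translate([0, 100, 0]) cube([100, 4800, 3000]);
translate([4900, 100, 0]) cube([100, 4800, 3000]);


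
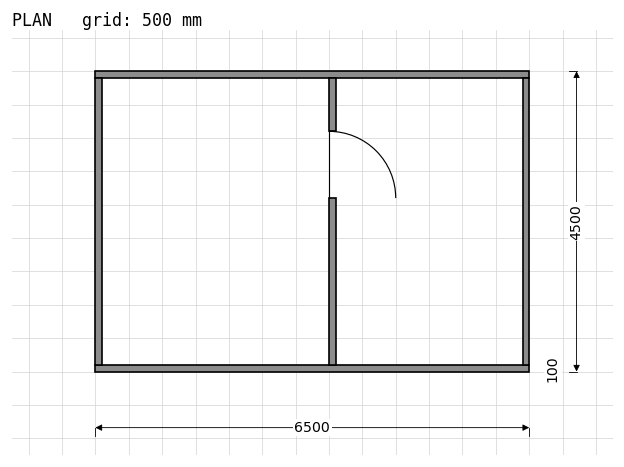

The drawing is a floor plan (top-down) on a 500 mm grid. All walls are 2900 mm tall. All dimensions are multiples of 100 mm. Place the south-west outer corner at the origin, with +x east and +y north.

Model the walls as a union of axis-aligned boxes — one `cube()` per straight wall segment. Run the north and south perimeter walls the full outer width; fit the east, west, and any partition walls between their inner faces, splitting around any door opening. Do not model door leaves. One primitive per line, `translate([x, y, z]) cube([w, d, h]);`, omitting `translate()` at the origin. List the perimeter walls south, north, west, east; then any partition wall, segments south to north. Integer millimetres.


cube([6500, 100, 2900]);
translate([0, 4400, 0]) cube([6500, 100, 2900]);
translate([0, 100, 0]) cube([100, 4300, 2900]);
translate([6400, 100, 0]) cube([100, 4300, 2900]);
translate([3500, 100, 0]) cube([100, 2500, 2900]);
translate([3500, 3600, 0]) cube([100, 800, 2900]);
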